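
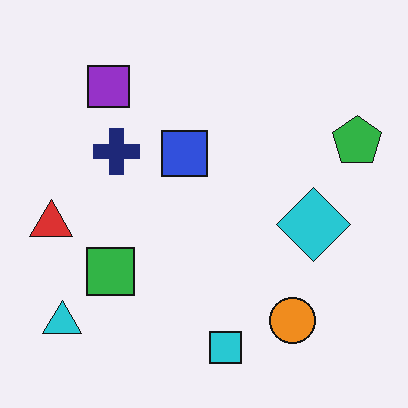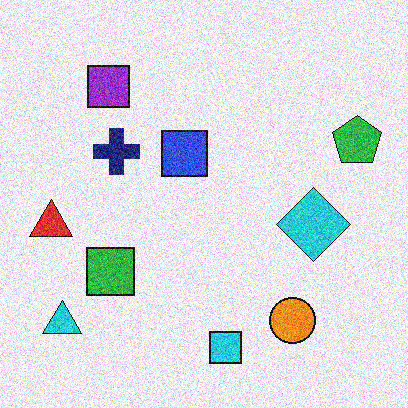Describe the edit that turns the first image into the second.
It was degraded with a thick layer of grain.

Random speckle covers the whole image, including the flat background.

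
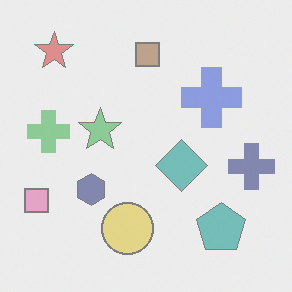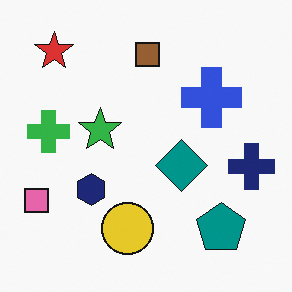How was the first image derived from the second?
The first image is the second given much lower contrast.

Tones are pushed toward mid-grey across the whole image — a global contrast change.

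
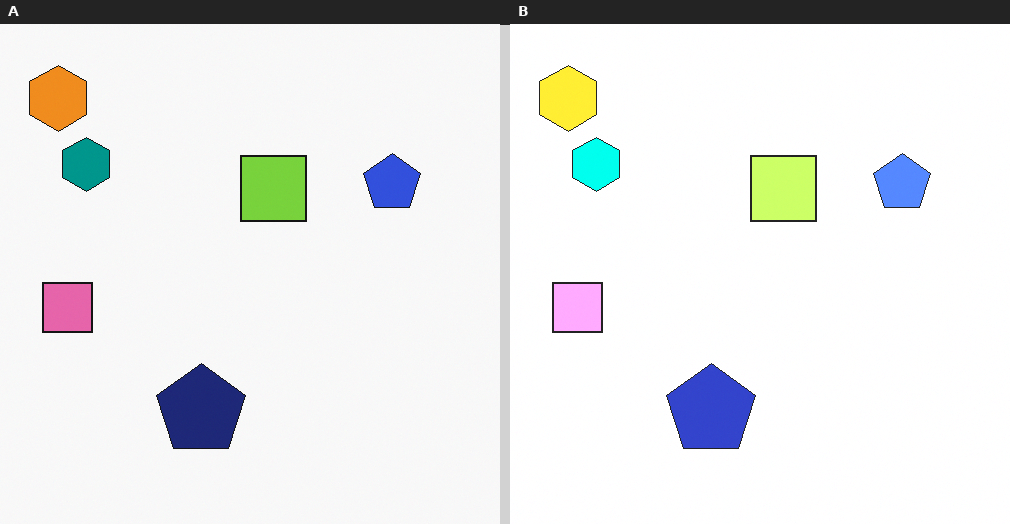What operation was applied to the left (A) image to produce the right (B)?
The image was substantially brightened.

Every pixel — background and shapes alike — is uniformly brightened.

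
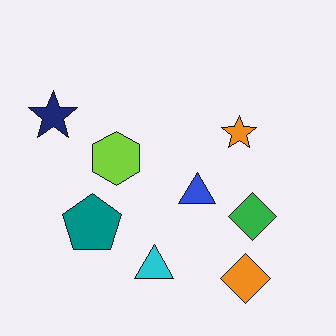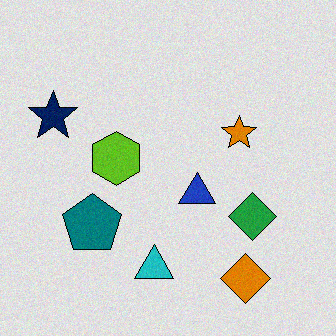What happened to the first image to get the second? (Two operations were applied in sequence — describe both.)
The transformation is: moderately posterized, then degraded with a light layer of grain.

Each flat color has snapped to a coarser quantized level — most visibly, the near-white background has dropped to a flat grey. Random speckle covers the whole image, including the flat background.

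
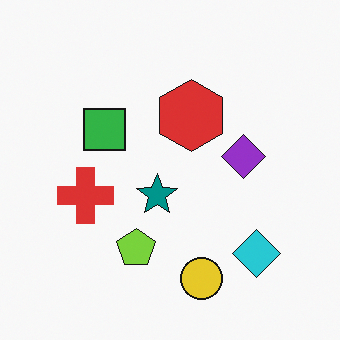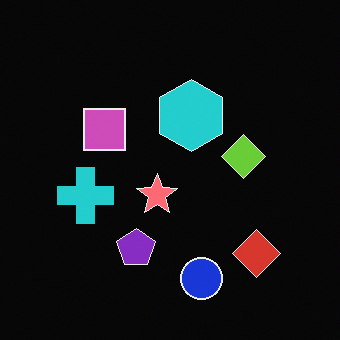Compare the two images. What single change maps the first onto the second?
The image was color-inverted (negative).

The light background has become dark and every shape's color is its complement — a photographic negative.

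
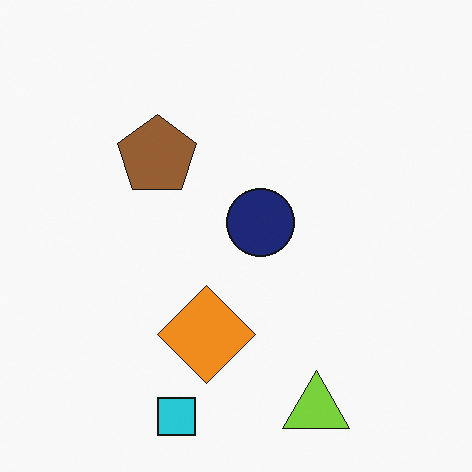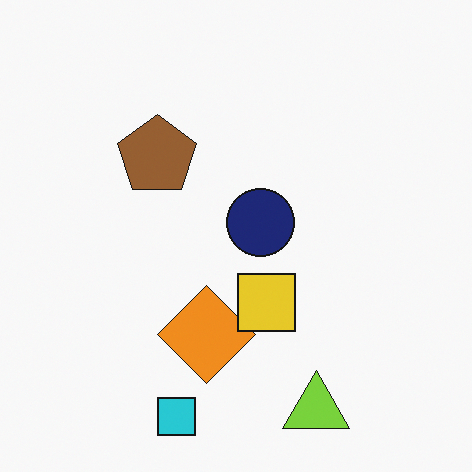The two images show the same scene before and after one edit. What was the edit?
The image was overlaid with an additional yellow square.

A yellow square appears in the second image that is absent from the first.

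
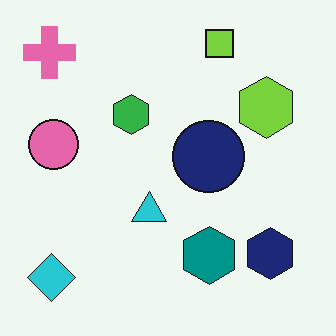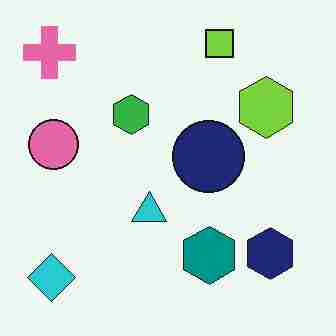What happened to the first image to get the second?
It was degraded with heavy JPEG compression.

Blocky 8×8 compression artifacts appear around shape edges and the flat background shows ringing — characteristic JPEG degradation.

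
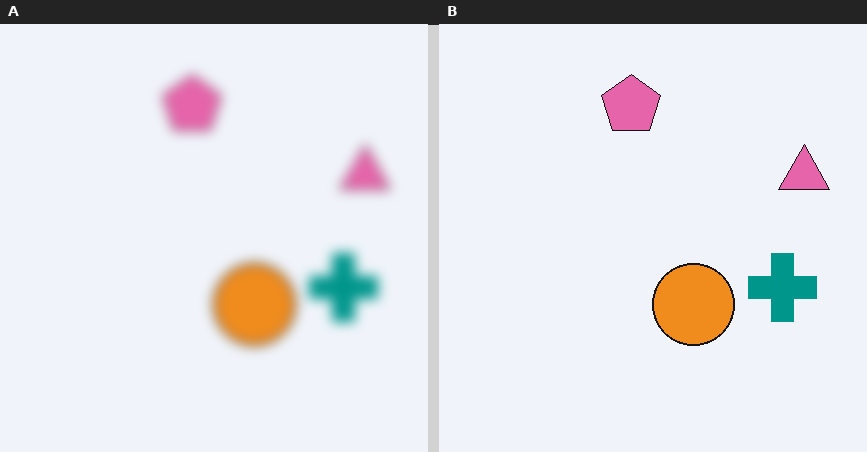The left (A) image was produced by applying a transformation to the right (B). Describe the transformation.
The left (A) image is the right (B) heavily blurred.

Shape edges and outlines are uniformly softened across the whole image.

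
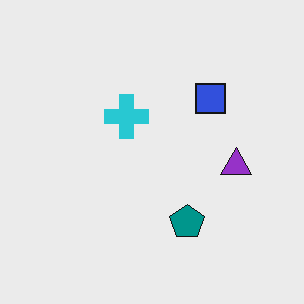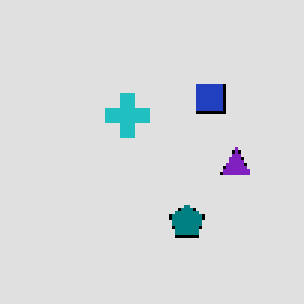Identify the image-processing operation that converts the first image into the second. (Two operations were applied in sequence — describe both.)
The image was posterized to a reduced palette, then mildly pixelated.

Each flat color has snapped to a coarser quantized level — most visibly, the near-white background has dropped to a flat grey. Shapes are reduced to large square blocks; fine edges and outlines are lost — a downscale-then-upscale (mosaic) effect.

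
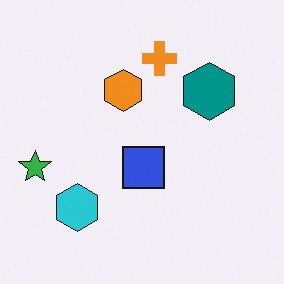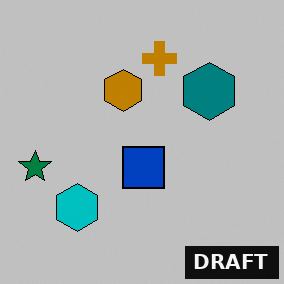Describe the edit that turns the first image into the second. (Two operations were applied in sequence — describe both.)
Heavily posterized to just a handful of flat colors, then watermarked with the text "DRAFT" in the lower-right corner.

Each flat color has snapped to a coarser quantized level — most visibly, the near-white background has dropped to a flat grey. A dark label reading "DRAFT" appears in the lower-right corner.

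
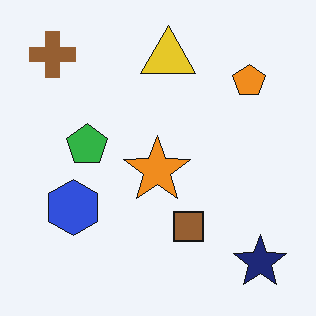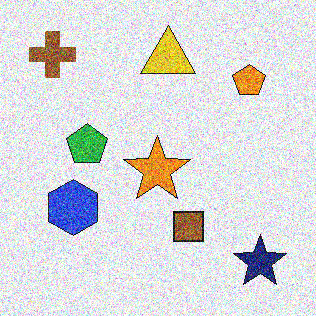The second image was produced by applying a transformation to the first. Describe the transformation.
The transformation is: degraded with heavy additive noise.

Random speckle covers the whole image, including the flat background.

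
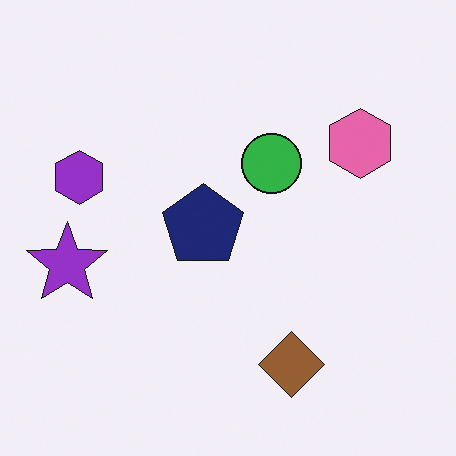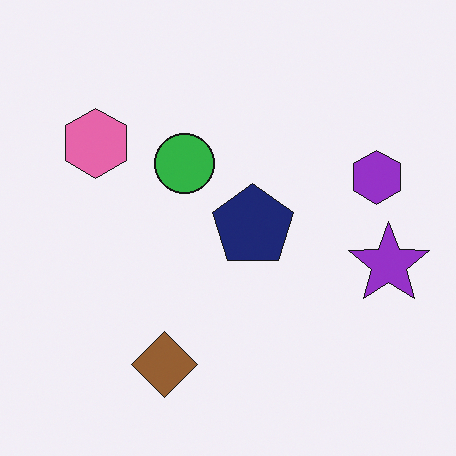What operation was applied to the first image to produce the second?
The image was flipped horizontally (left ↔ right).

The purple star is in the left of the first image and the right of the second — shapes on opposite sides of the vertical midline have swapped in a mirror flip.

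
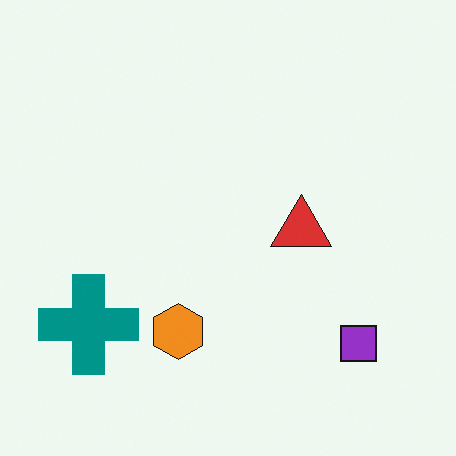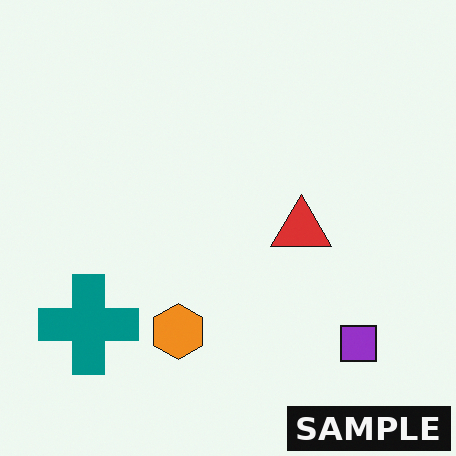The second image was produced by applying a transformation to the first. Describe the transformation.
The transformation is: watermarked with the text "SAMPLE" in the lower-right corner.

A dark label reading "SAMPLE" appears in the lower-right corner.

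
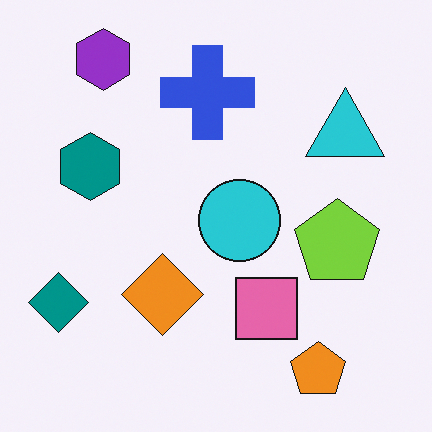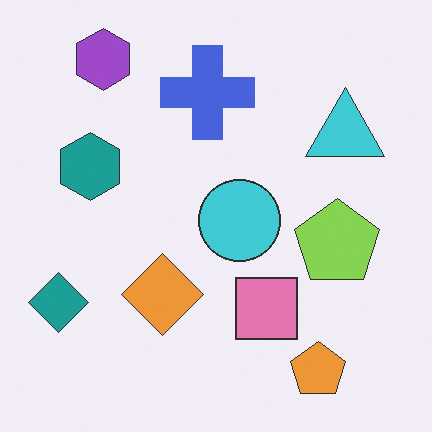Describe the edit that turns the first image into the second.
It was given slightly reduced contrast.

Tones are pushed toward mid-grey across the whole image — a global contrast change.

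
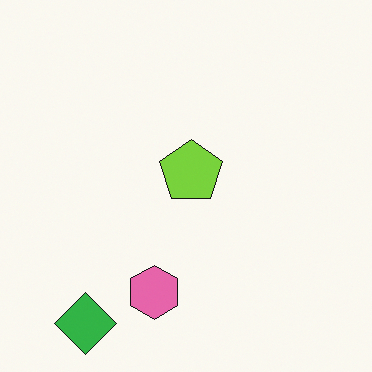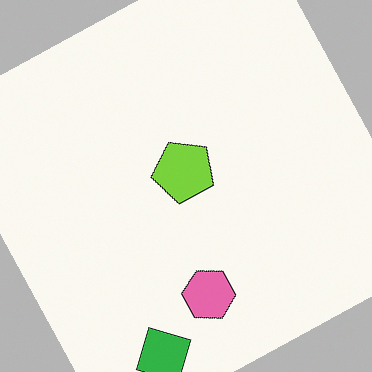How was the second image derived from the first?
It was rotated counter-clockwise by a moderate amount.

Every shape is tilted by the same angle and the image corners show triangular fill wedges — a whole-image rotation by a non-right angle.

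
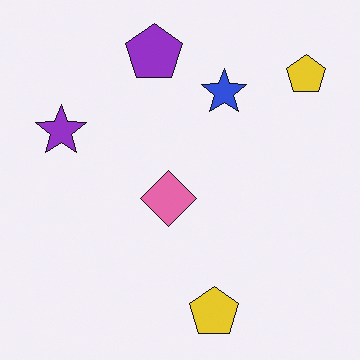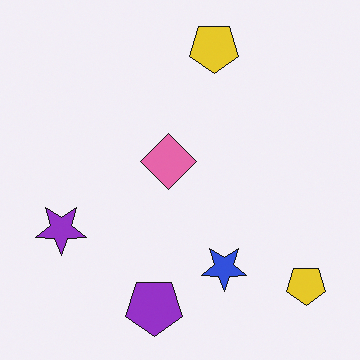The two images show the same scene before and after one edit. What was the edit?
It was flipped vertically (top ↔ bottom).

The purple pentagon is in the top of the first image and the bottom of the second — shapes on opposite sides of the horizontal midline have swapped in a mirror flip.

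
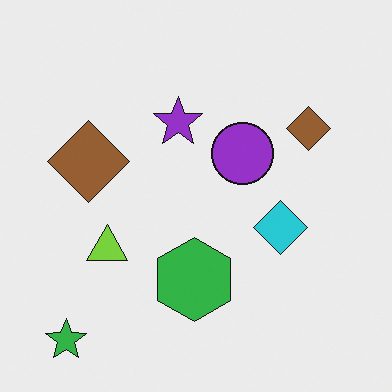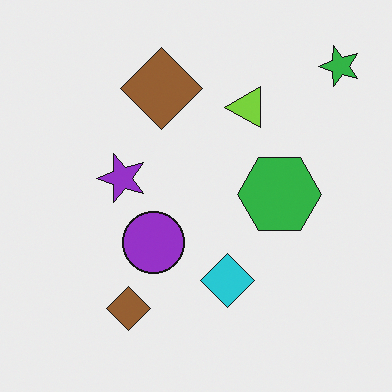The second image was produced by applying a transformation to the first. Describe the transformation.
Transposed (reflected across the top-left ↔ bottom-right diagonal).

Shapes have swapped their row and column positions — what was in the top-right is now in the bottom-left — a diagonal reflection.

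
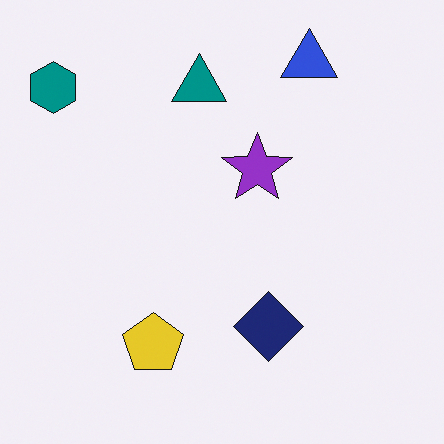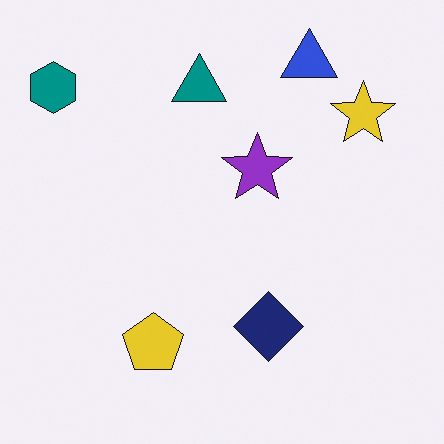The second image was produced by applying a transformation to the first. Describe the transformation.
The image was overlaid with an additional yellow star.

A yellow star appears in the second image that is absent from the first.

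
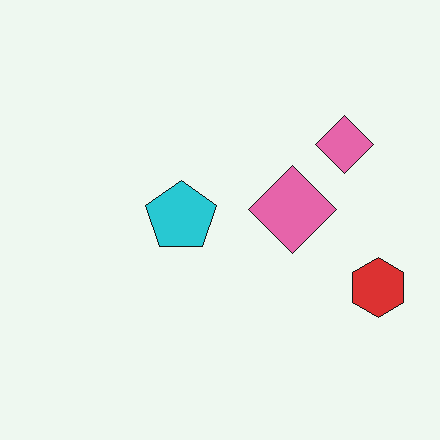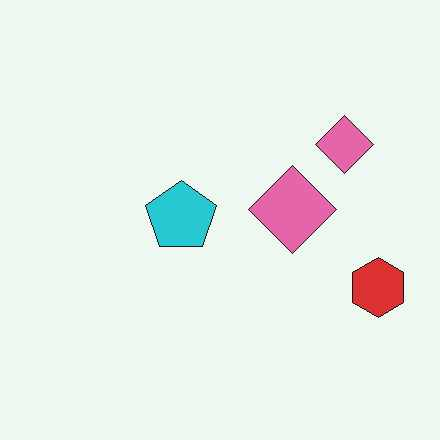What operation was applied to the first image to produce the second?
Given moderate JPEG compression.

Blocky 8×8 compression artifacts appear around shape edges and the flat background shows ringing — characteristic JPEG degradation.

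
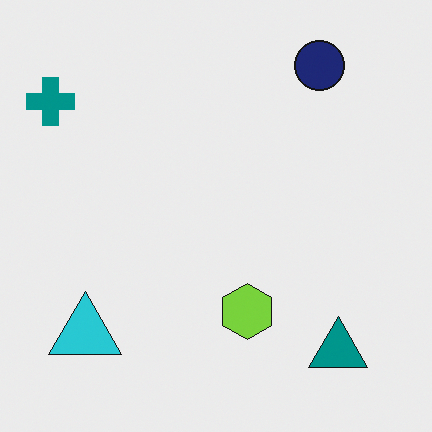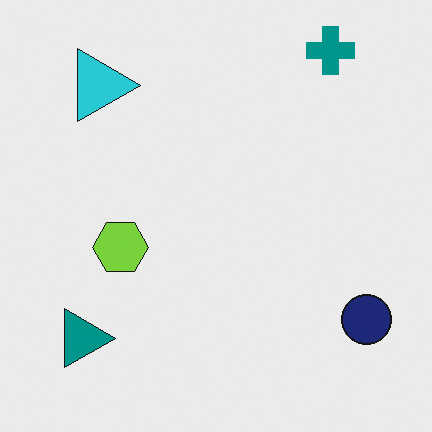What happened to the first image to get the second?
Rotated 90° clockwise.

The teal cross sits in the top-left of the first image and the top-right of the second — consistent with a whole-image 90° clockwise rotation.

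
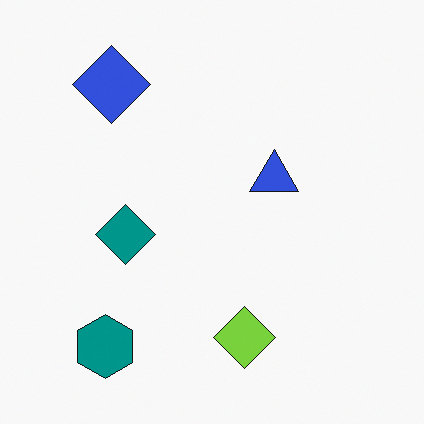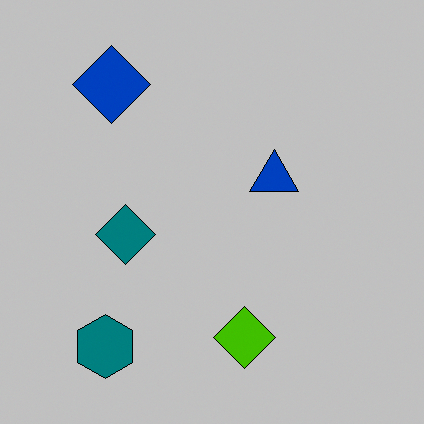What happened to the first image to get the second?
The transformation is: heavily posterized to just a handful of flat colors.

Each flat color has snapped to a coarser quantized level — most visibly, the near-white background has dropped to a flat grey.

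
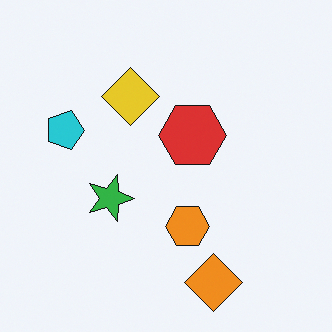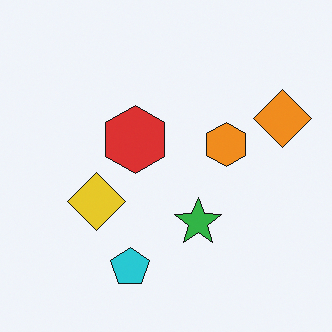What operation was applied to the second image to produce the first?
Rotated 90° clockwise.

The orange diamond sits in the right of the second image and the bottom of the first — consistent with a whole-image 90° clockwise rotation.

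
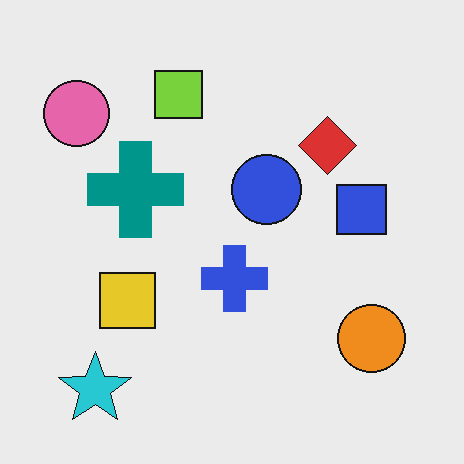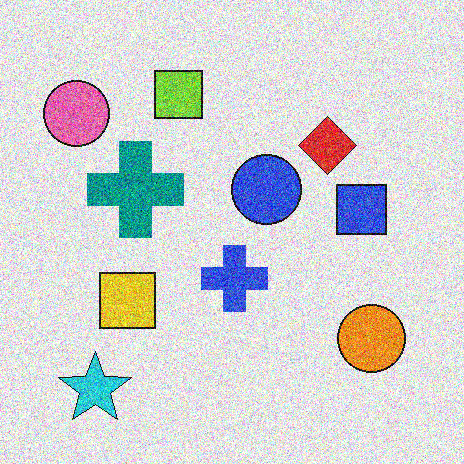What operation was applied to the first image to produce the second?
The image was degraded with strong gaussian noise.

Random speckle covers the whole image, including the flat background.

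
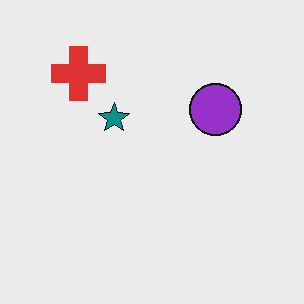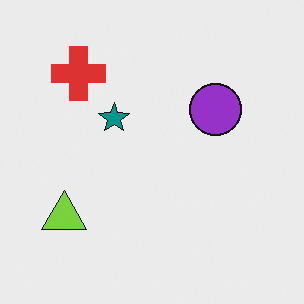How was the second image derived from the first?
It was overlaid with an additional lime triangle.

A lime triangle appears in the second image that is absent from the first.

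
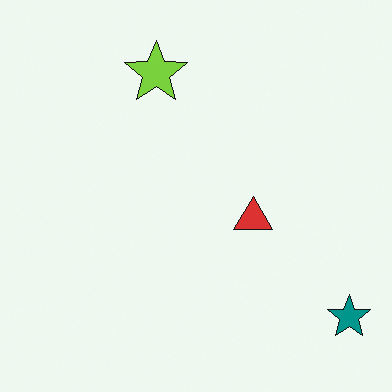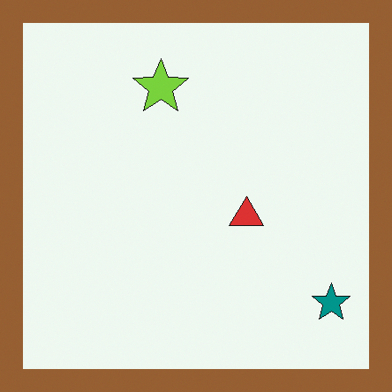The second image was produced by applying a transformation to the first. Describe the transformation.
The image was framed with a brown border.

A solid brown frame runs around the edge of the second image, with the content slightly shrunk inside it.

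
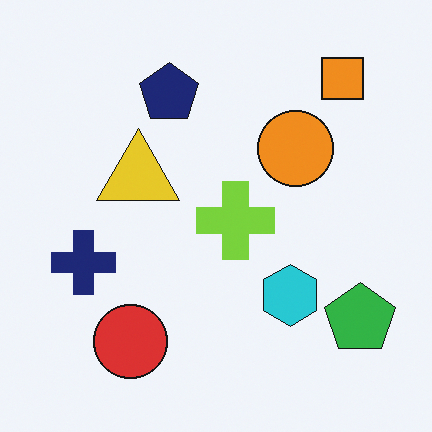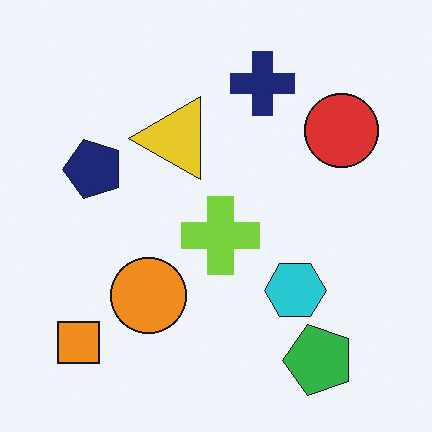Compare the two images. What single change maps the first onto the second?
Transposed (reflected across the top-left ↔ bottom-right diagonal).

Shapes have swapped their row and column positions — what was in the top-right is now in the bottom-left — a diagonal reflection.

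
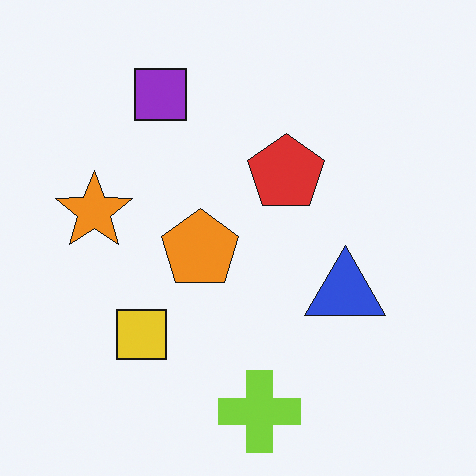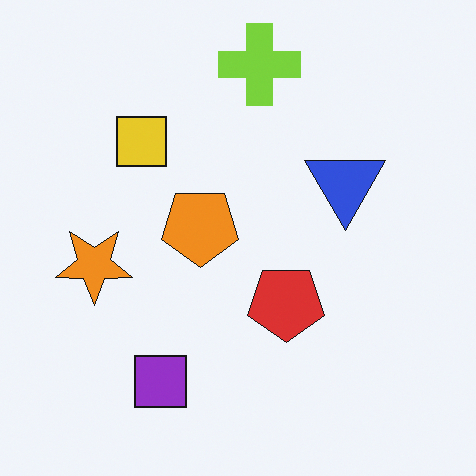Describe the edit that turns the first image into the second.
The second image is the first flipped vertically (top ↔ bottom).

The lime cross is in the bottom of the first image and the top of the second — shapes on opposite sides of the horizontal midline have swapped in a mirror flip.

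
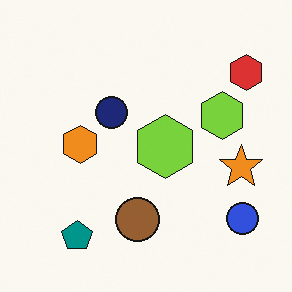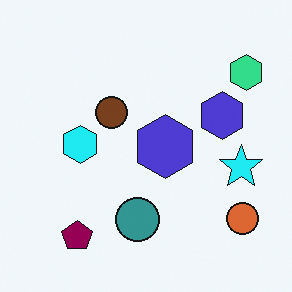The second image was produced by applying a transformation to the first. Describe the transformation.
This is the original image hue-shifted by a moderate amount.

Every shape's color has rotated by the same amount around the hue wheel — a uniform hue shift.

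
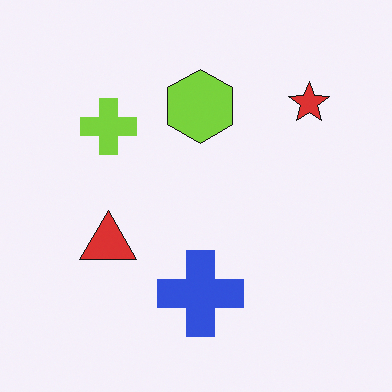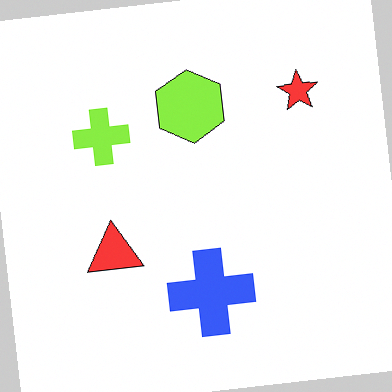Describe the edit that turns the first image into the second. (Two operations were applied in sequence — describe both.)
Rotated counter-clockwise by a small amount, then brightened a little.

Every shape is tilted by the same angle and the image corners show triangular fill wedges — a whole-image rotation by a non-right angle. Every pixel — background and shapes alike — is uniformly brightened.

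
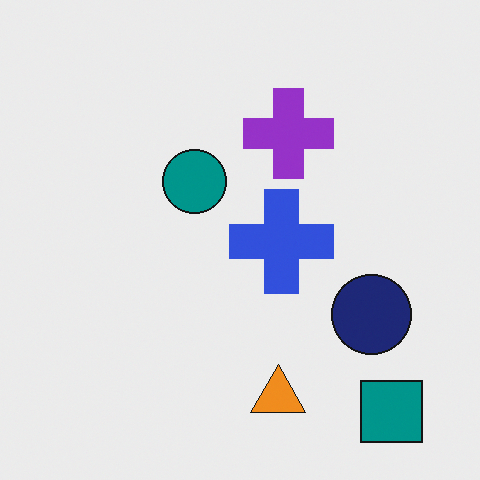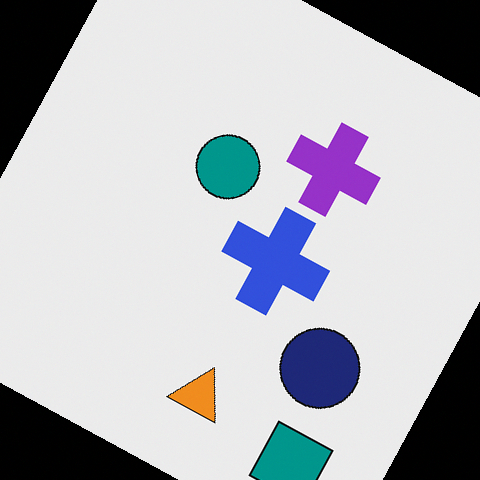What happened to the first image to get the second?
It was rotated clockwise by a clearly visible amount.

Every shape is tilted by the same angle and the image corners show triangular fill wedges — a whole-image rotation by a non-right angle.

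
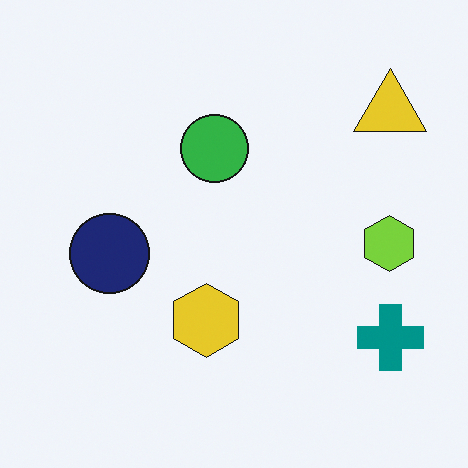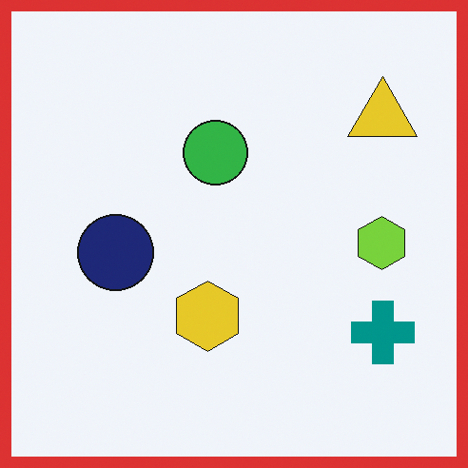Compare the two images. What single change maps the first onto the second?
This is the original image framed with a red border.

A solid red frame runs around the edge of the second image, with the content slightly shrunk inside it.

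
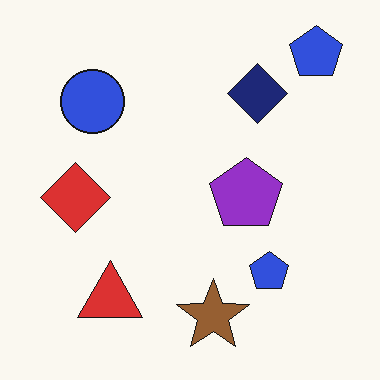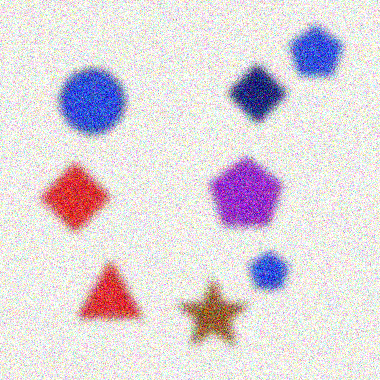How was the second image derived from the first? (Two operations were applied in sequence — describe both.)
The transformation is: noticeably gaussian-blurred, then degraded with heavy additive noise.

Shape edges and outlines are uniformly softened across the whole image. Random speckle covers the whole image, including the flat background.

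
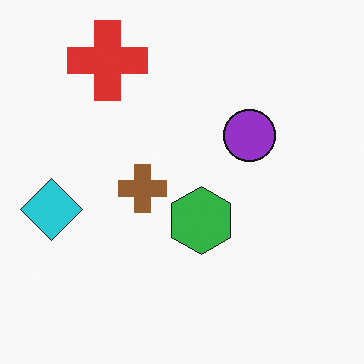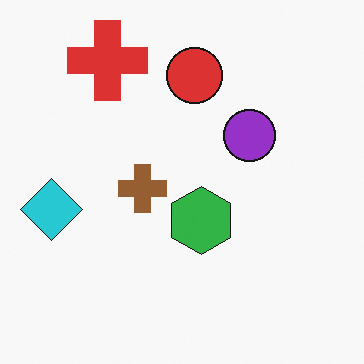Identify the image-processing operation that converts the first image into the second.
Overlaid with an additional red circle.

A red circle appears in the second image that is absent from the first.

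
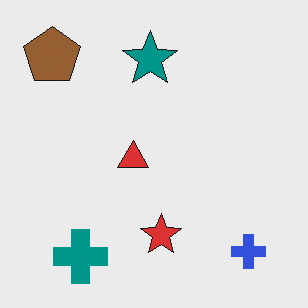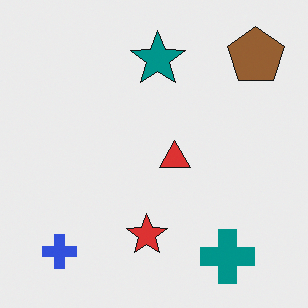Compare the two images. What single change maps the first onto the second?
It was flipped horizontally (left ↔ right).

The brown pentagon is in the top-left of the first image and the top-right of the second — shapes on opposite sides of the vertical midline have swapped in a mirror flip.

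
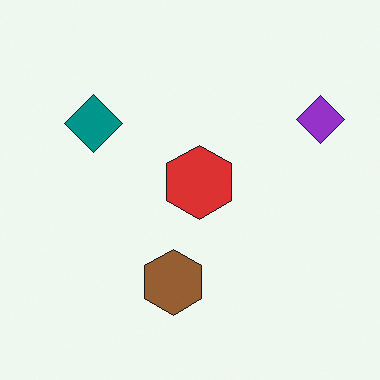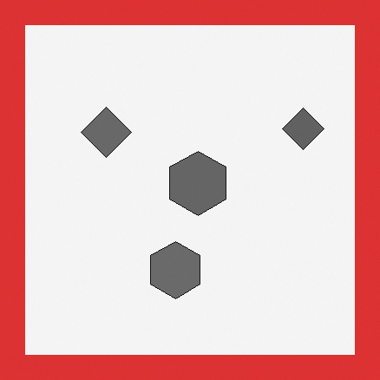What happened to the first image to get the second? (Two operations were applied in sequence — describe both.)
The image was converted to grayscale, then framed with a red border.

All color is removed — every shape is now a shade of grey. A solid red frame runs around the edge of the second image, with the content slightly shrunk inside it.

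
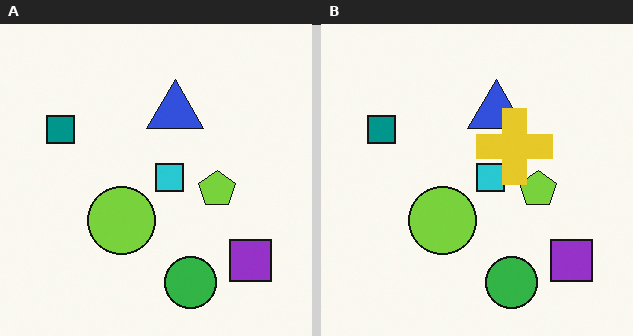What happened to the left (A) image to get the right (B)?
Overlaid with an additional yellow cross.

A yellow cross appears in the right (B) image that is absent from the left (A).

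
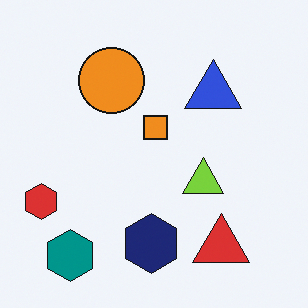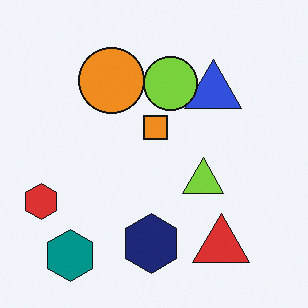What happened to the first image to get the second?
Overlaid with an additional lime circle.

A lime circle appears in the second image that is absent from the first.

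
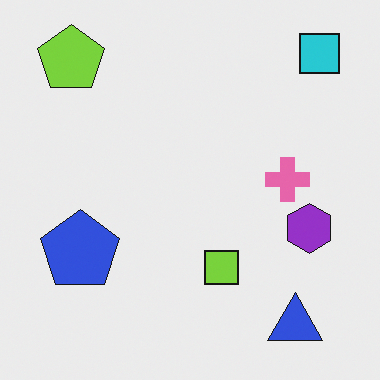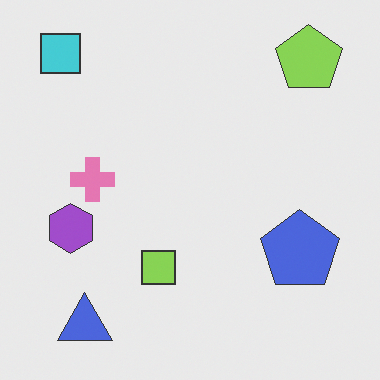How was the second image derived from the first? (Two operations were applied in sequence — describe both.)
The image was flipped horizontally (left ↔ right), then given slightly reduced contrast.

The cyan square is in the top-right of the first image and the top-left of the second — shapes on opposite sides of the vertical midline have swapped in a mirror flip. Tones are pushed toward mid-grey across the whole image — a global contrast change.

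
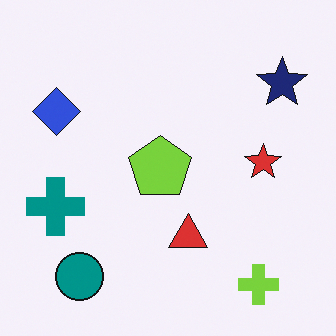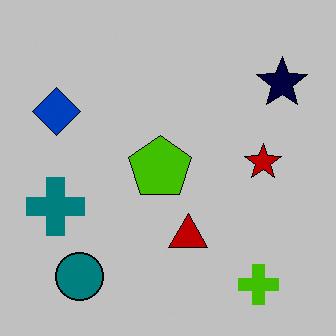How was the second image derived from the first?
The second image is the first heavily posterized to just a handful of flat colors.

Each flat color has snapped to a coarser quantized level — most visibly, the near-white background has dropped to a flat grey.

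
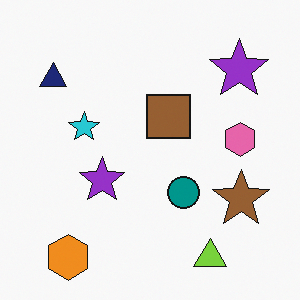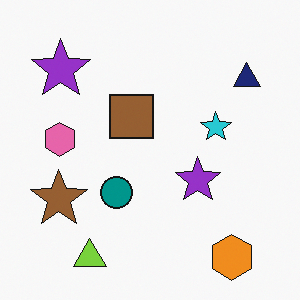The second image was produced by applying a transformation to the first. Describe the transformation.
Flipped horizontally (left ↔ right).

The navy triangle is in the top-left of the first image and the top-right of the second — shapes on opposite sides of the vertical midline have swapped in a mirror flip.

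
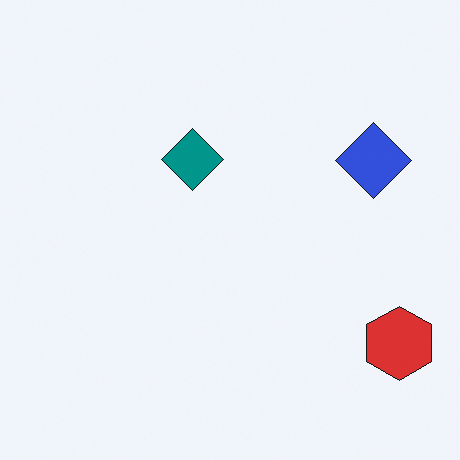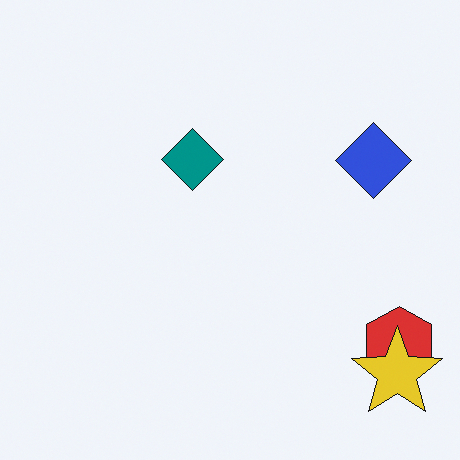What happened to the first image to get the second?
The image was overlaid with an additional yellow star.

A yellow star appears in the second image that is absent from the first.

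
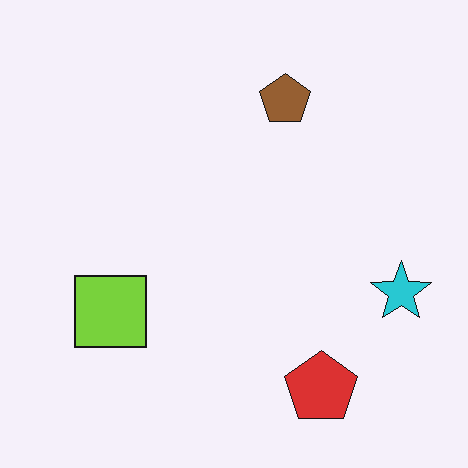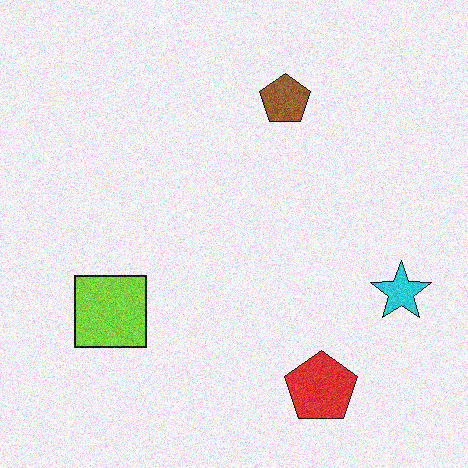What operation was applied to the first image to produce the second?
The second image is the first degraded with moderate additive noise.

Random speckle covers the whole image, including the flat background.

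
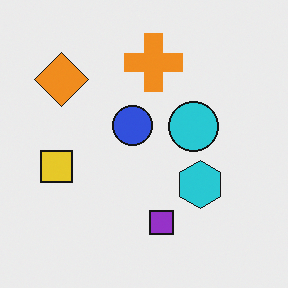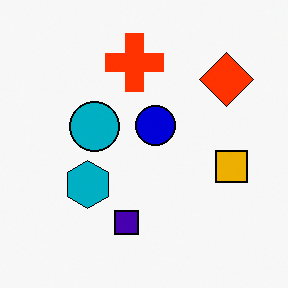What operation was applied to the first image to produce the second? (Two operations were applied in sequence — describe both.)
This is the original image boosted in contrast, then flipped horizontally (left ↔ right).

Tones are pushed away from mid-grey across the whole image — a global contrast change. The yellow square is in the left of the first image and the right of the second — shapes on opposite sides of the vertical midline have swapped in a mirror flip.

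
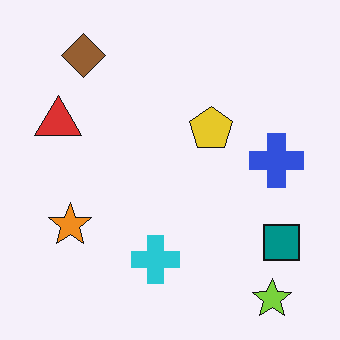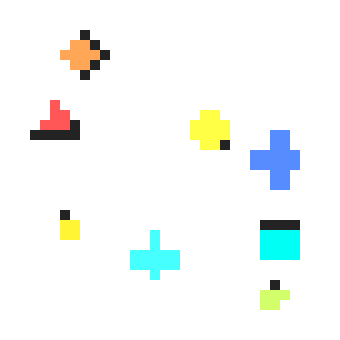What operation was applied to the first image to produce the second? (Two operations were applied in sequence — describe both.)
The transformation is: brightened a lot, then coarsely pixelated.

Every pixel — background and shapes alike — is uniformly brightened. Shapes are reduced to large square blocks; fine edges and outlines are lost — a downscale-then-upscale (mosaic) effect.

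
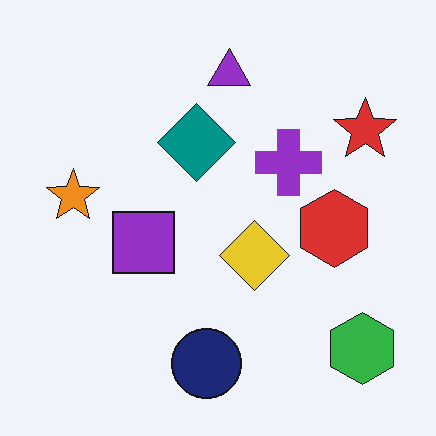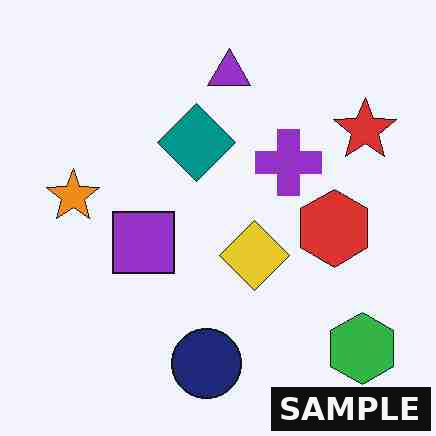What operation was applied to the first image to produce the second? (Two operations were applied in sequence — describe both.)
Degraded with heavy JPEG compression, then watermarked with the text "SAMPLE" in the lower-right corner.

Blocky 8×8 compression artifacts appear around shape edges and the flat background shows ringing — characteristic JPEG degradation. A dark label reading "SAMPLE" appears in the lower-right corner.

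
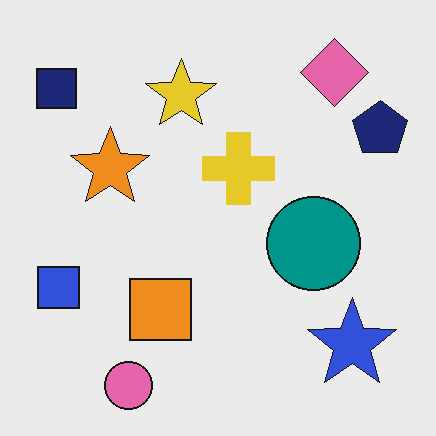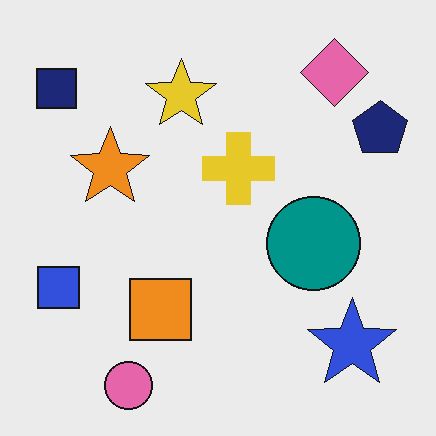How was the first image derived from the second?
It was JPEG-compressed with visible artifacts.

Blocky 8×8 compression artifacts appear around shape edges and the flat background shows ringing — characteristic JPEG degradation.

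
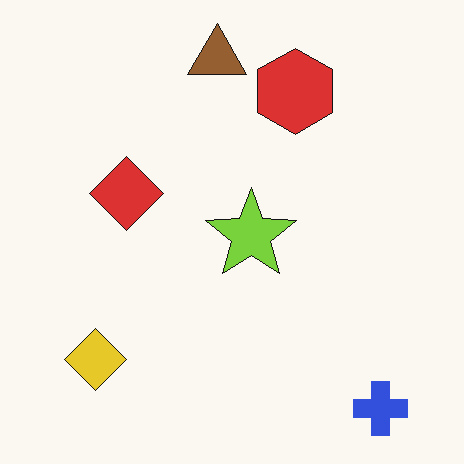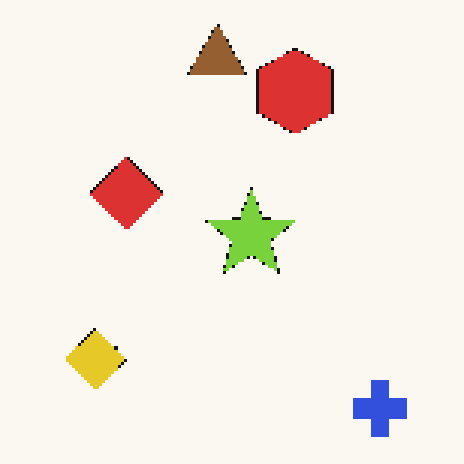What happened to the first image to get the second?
The second image is the first mildly pixelated.

Shapes are reduced to large square blocks; fine edges and outlines are lost — a downscale-then-upscale (mosaic) effect.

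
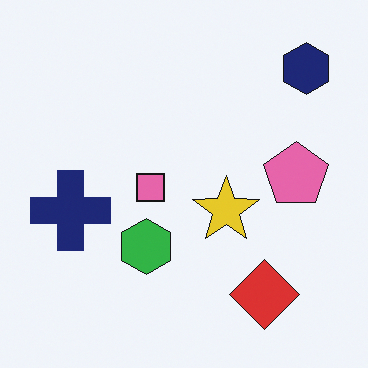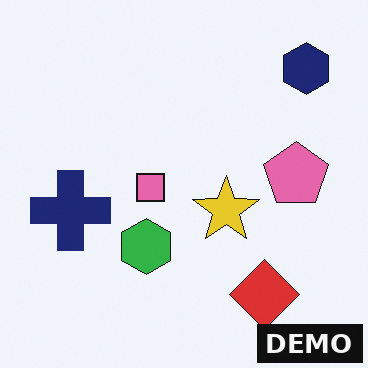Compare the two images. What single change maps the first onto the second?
Watermarked with the text "DEMO" in the lower-right corner.

A dark label reading "DEMO" appears in the lower-right corner.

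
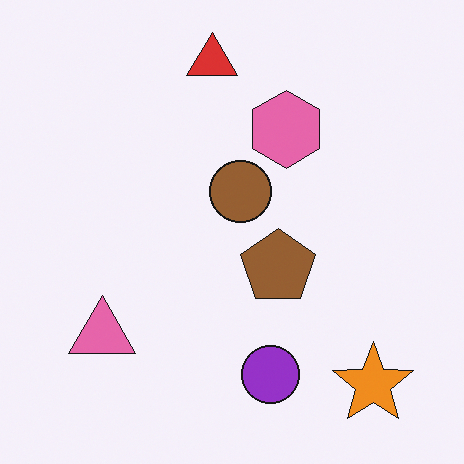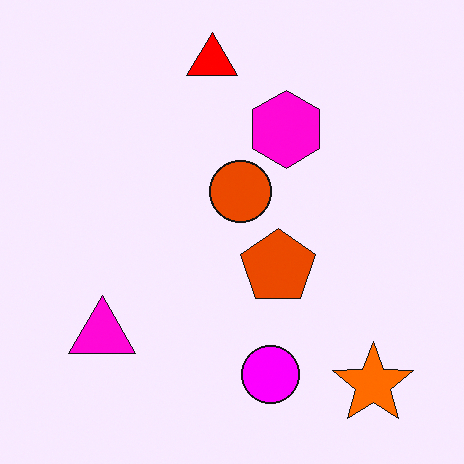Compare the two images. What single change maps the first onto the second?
The second image is the first heavily oversaturated.

All colors are more vivid — a global saturation change.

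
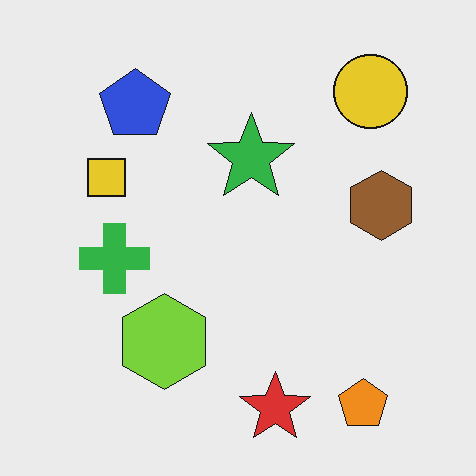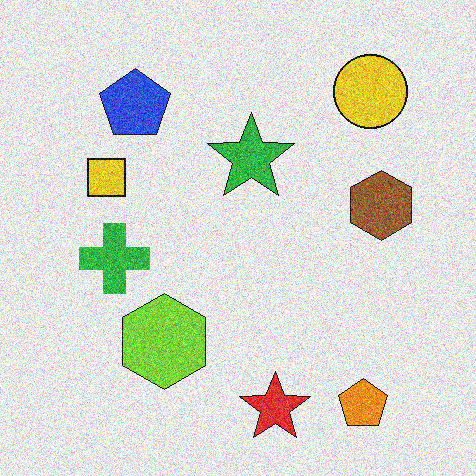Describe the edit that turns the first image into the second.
This is the original image degraded with strong gaussian noise.

Random speckle covers the whole image, including the flat background.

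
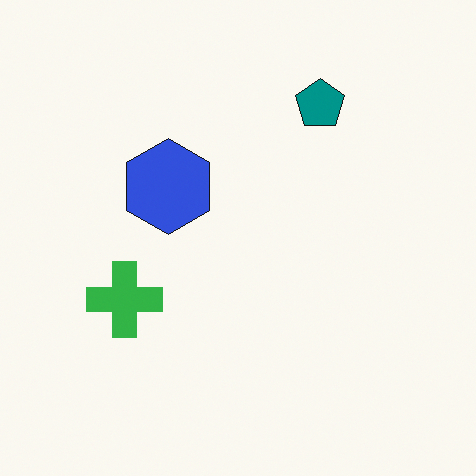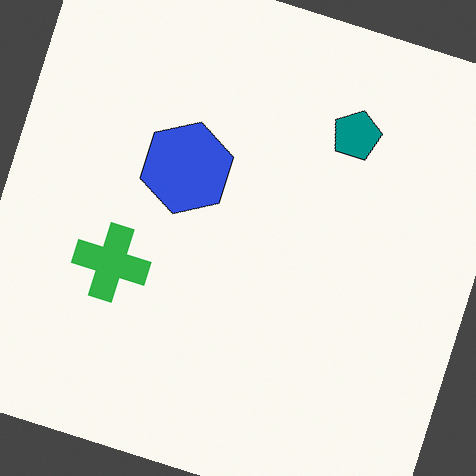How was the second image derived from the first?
The transformation is: rotated clockwise by a clearly visible amount.

Every shape is tilted by the same angle and the image corners show triangular fill wedges — a whole-image rotation by a non-right angle.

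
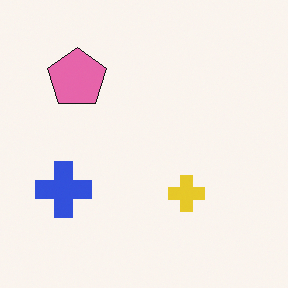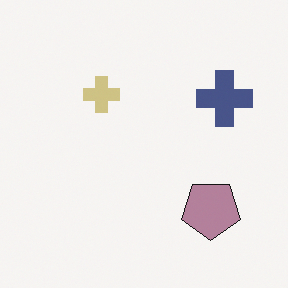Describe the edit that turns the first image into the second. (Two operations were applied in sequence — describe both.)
The second image is the first rotated 180°, then heavily desaturated.

The pink pentagon sits in the top-left of the first image and the bottom-right of the second — consistent with a whole-image 180° rotation. All colors are more muted and greyish — a global saturation change.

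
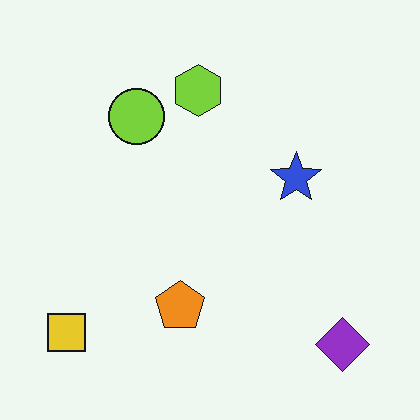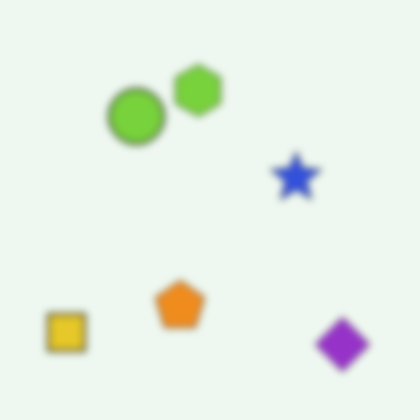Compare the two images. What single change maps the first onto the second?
Moderately blurred.

Shape edges and outlines are uniformly softened across the whole image.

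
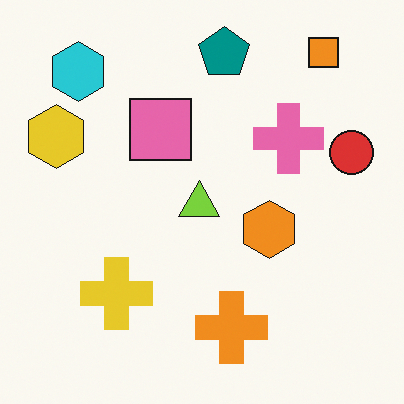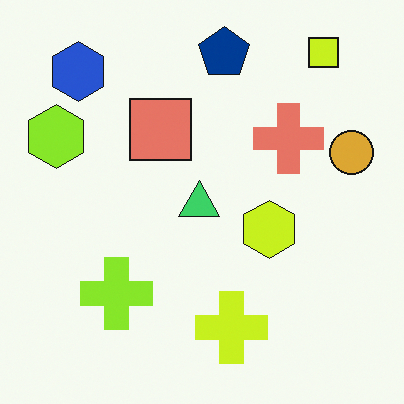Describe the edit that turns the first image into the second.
Hue-shifted by a small amount.

Every shape's color has rotated by the same amount around the hue wheel — a uniform hue shift.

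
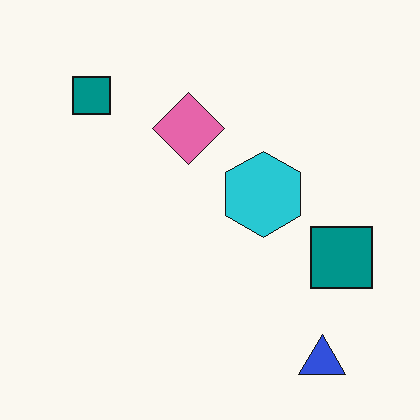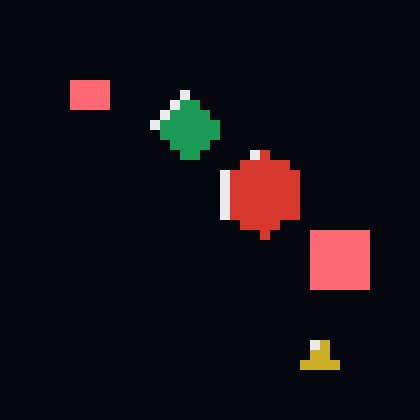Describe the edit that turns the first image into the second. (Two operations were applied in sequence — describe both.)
The image was color-inverted (negative), then heavily pixelated into large blocks.

The light background has become dark and every shape's color is its complement — a photographic negative. Shapes are reduced to large square blocks; fine edges and outlines are lost — a downscale-then-upscale (mosaic) effect.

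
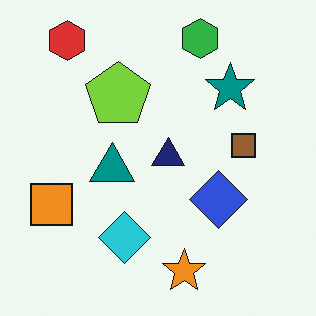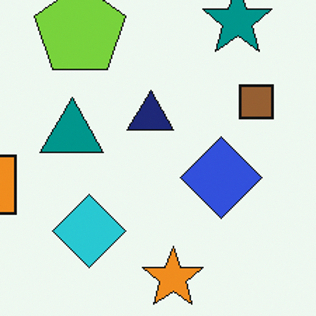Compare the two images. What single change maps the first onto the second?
It was cropped slightly and scaled back up.

The visible shapes are larger and the field of view is narrower; shapes near the original edges may be partly or wholly outside the frame — a crop-and-rescale.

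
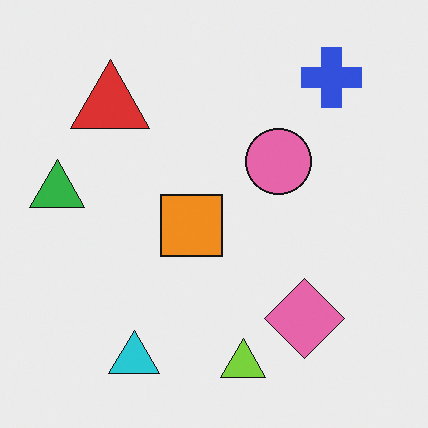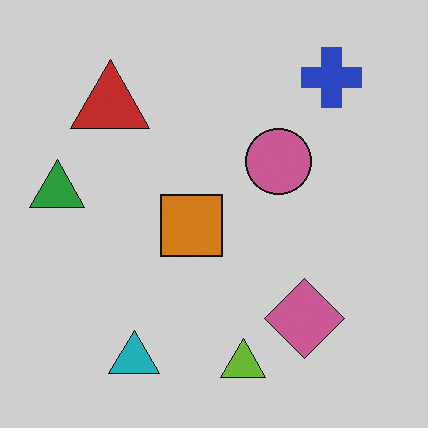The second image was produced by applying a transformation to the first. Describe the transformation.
The image was darkened a little.

Every pixel — background and shapes alike — is uniformly darkened.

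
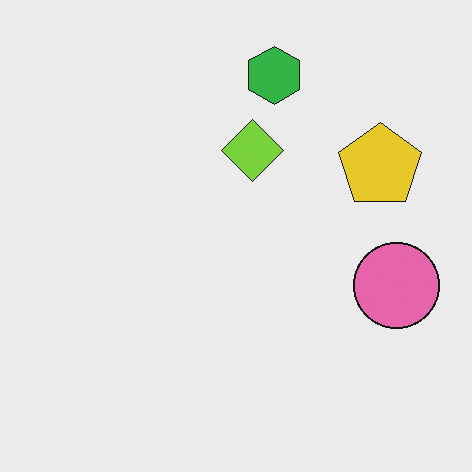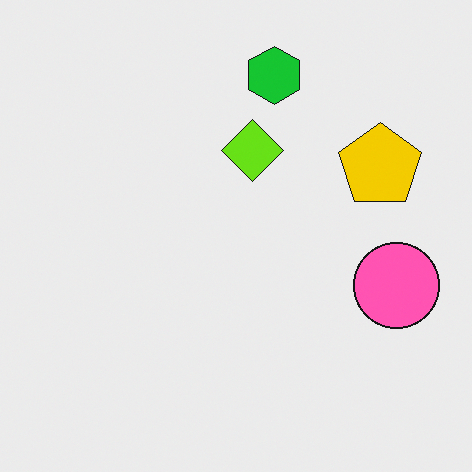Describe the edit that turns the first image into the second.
The image was slightly oversaturated.

All colors are more vivid — a global saturation change.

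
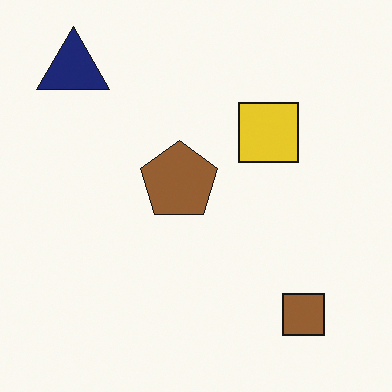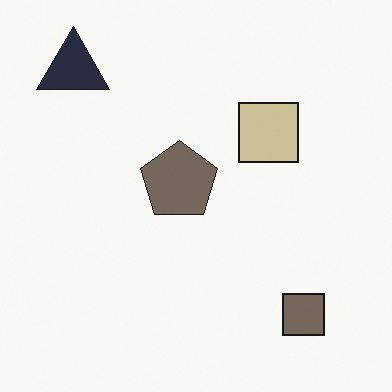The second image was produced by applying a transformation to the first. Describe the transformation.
The transformation is: made much more muted (saturation change).

All colors are more muted and greyish — a global saturation change.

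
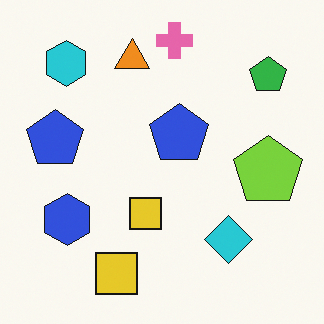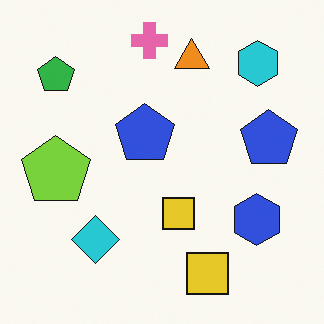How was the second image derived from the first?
The transformation is: flipped horizontally (left ↔ right).

The green pentagon is in the top-right of the first image and the top-left of the second — shapes on opposite sides of the vertical midline have swapped in a mirror flip.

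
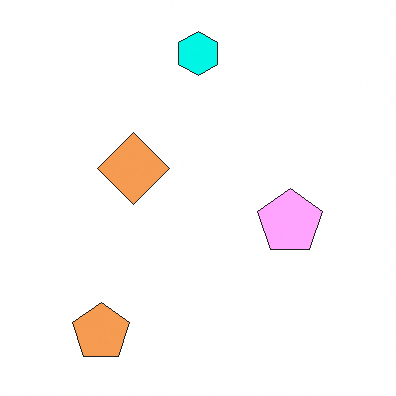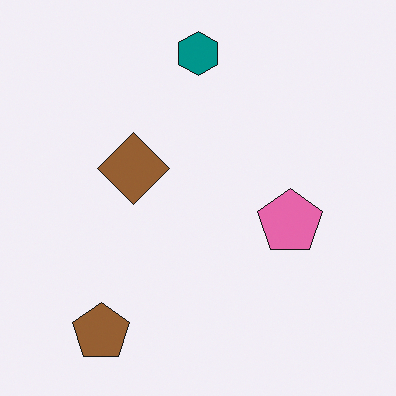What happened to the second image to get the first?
It was brightened a lot.

Every pixel — background and shapes alike — is uniformly brightened.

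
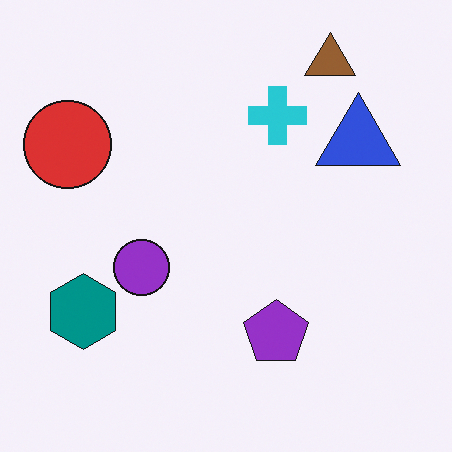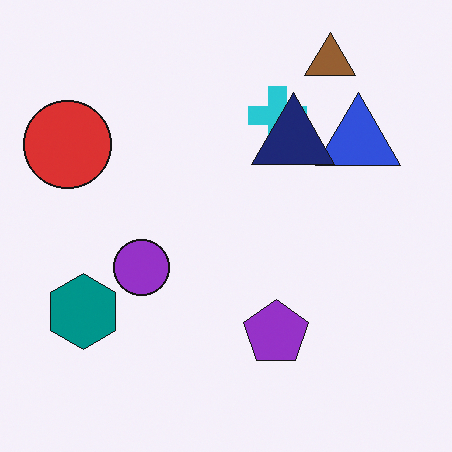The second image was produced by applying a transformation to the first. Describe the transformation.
The transformation is: overlaid with an additional navy triangle.

A navy triangle appears in the second image that is absent from the first.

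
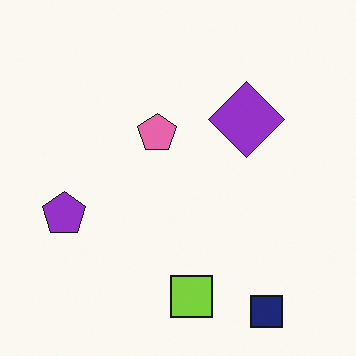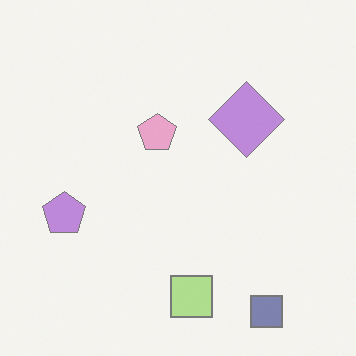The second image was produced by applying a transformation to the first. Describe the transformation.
The transformation is: given much lower contrast.

Tones are pushed toward mid-grey across the whole image — a global contrast change.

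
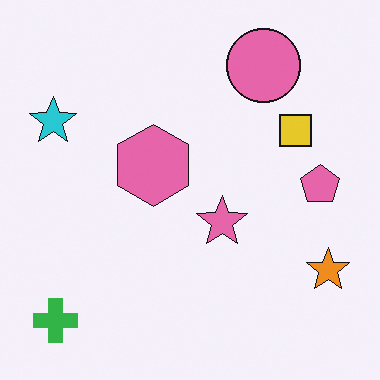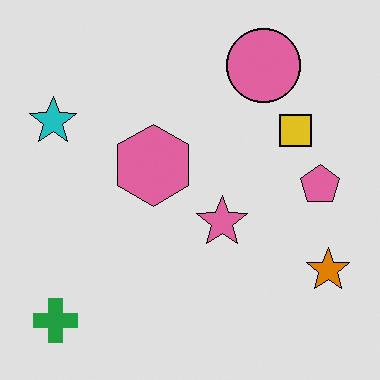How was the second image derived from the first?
The second image is the first moderately posterized.

Each flat color has snapped to a coarser quantized level — most visibly, the near-white background has dropped to a flat grey.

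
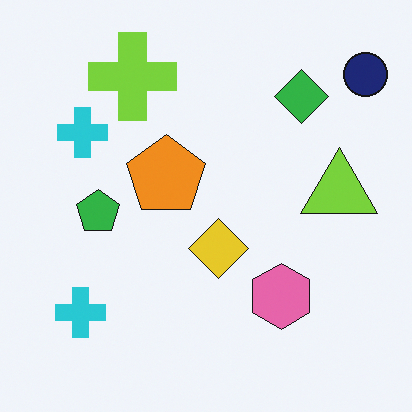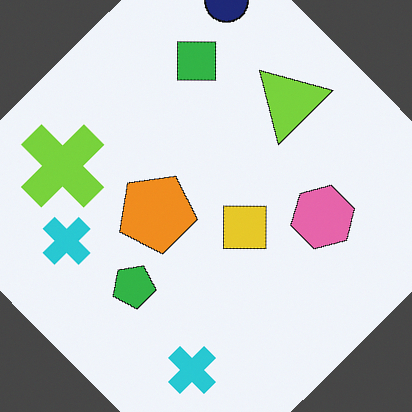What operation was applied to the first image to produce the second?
This is the original image rotated counter-clockwise by a large amount — several tens of degrees.

Every shape is tilted by the same angle and the image corners show triangular fill wedges — a whole-image rotation by a non-right angle.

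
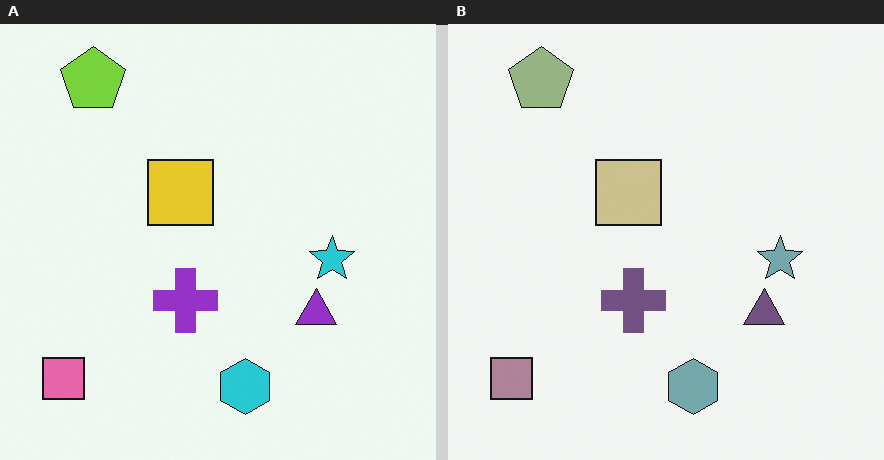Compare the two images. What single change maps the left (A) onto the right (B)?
The right (B) image is the left (A) made much more muted (saturation change).

All colors are more muted and greyish — a global saturation change.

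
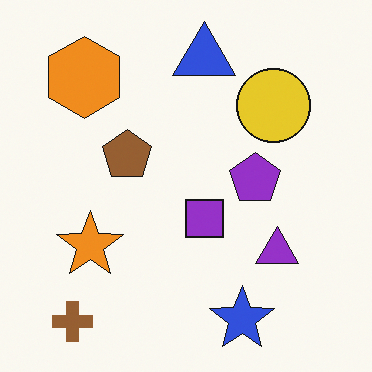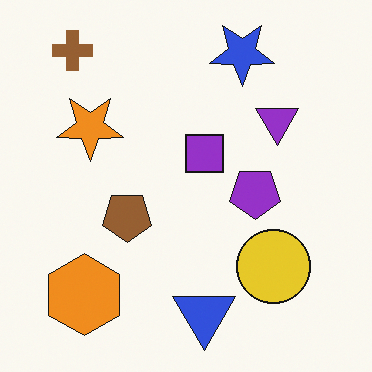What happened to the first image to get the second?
Flipped vertically (top ↔ bottom).

The brown cross is in the bottom-left of the first image and the top-left of the second — shapes on opposite sides of the horizontal midline have swapped in a mirror flip.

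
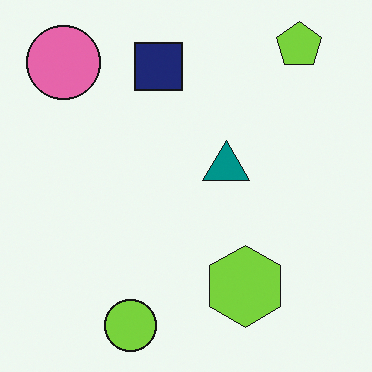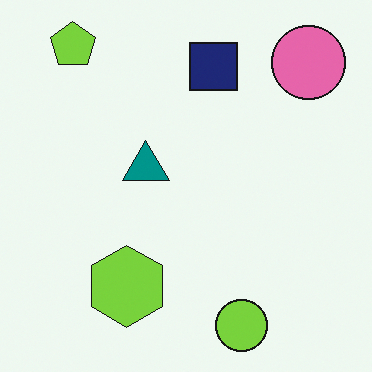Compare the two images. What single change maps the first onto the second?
Flipped horizontally (left ↔ right).

The pink circle is in the top-left of the first image and the top-right of the second — shapes on opposite sides of the vertical midline have swapped in a mirror flip.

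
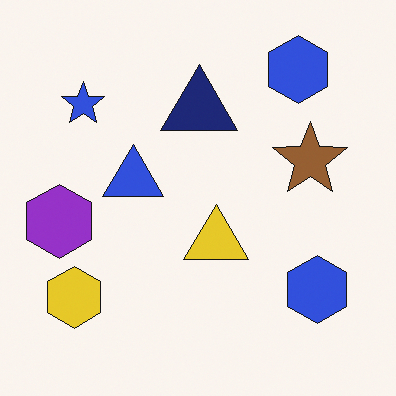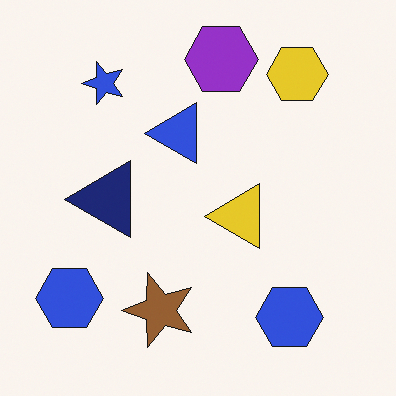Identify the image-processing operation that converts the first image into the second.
Transposed (reflected across the top-left ↔ bottom-right diagonal).

Shapes have swapped their row and column positions — what was in the top-right is now in the bottom-left — a diagonal reflection.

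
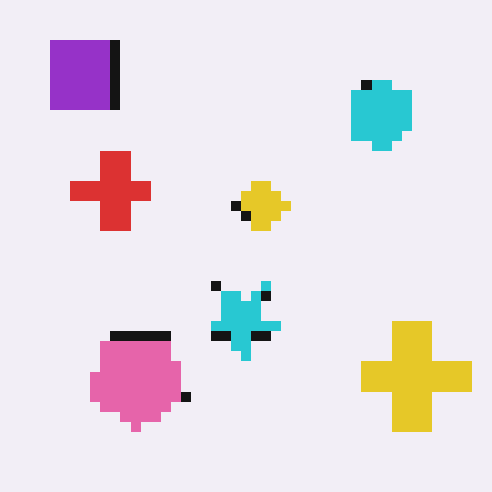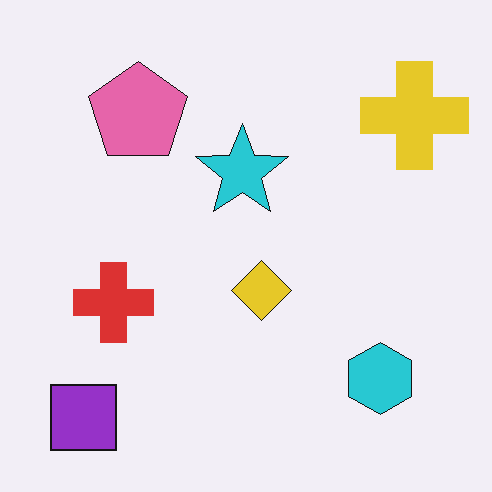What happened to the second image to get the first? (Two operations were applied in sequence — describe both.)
The image was flipped vertically (top ↔ bottom), then heavily pixelated into large blocks.

The purple square is in the bottom-left of the second image and the top-left of the first — shapes on opposite sides of the horizontal midline have swapped in a mirror flip. Shapes are reduced to large square blocks; fine edges and outlines are lost — a downscale-then-upscale (mosaic) effect.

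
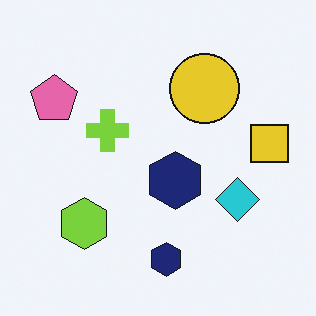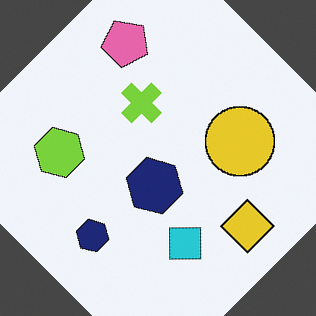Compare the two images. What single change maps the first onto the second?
It was rotated clockwise by a large amount — several tens of degrees.

Every shape is tilted by the same angle and the image corners show triangular fill wedges — a whole-image rotation by a non-right angle.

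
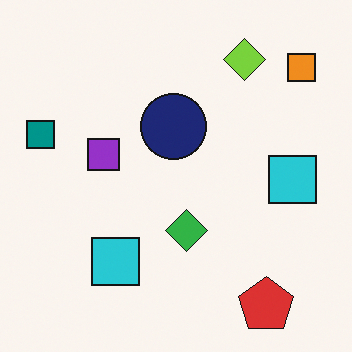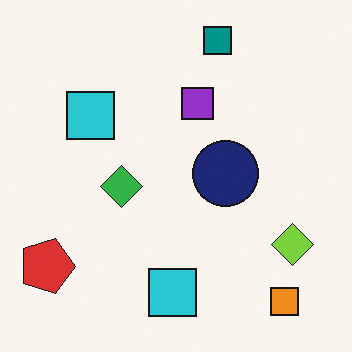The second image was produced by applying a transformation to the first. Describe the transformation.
The transformation is: rotated 90° clockwise.

The orange square sits in the top-right of the first image and the bottom-right of the second — consistent with a whole-image 90° clockwise rotation.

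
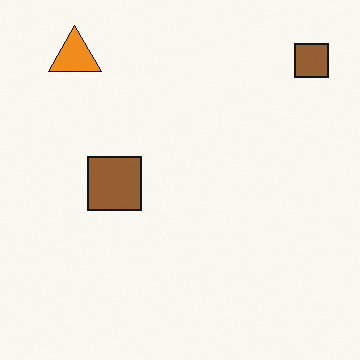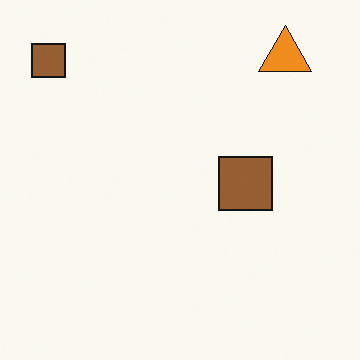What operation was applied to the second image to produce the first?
The image was flipped horizontally (left ↔ right).

The orange triangle is in the top-right of the second image and the top-left of the first — shapes on opposite sides of the vertical midline have swapped in a mirror flip.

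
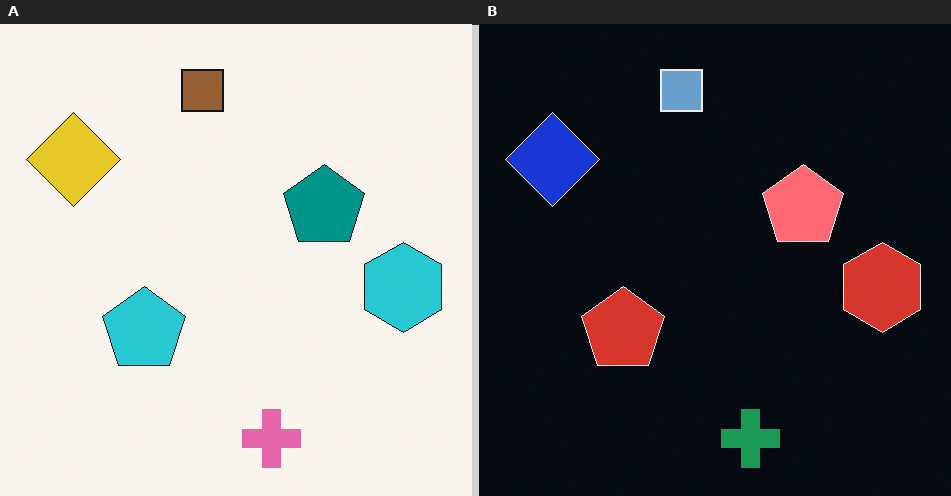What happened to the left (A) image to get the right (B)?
The image was color-inverted (negative).

The light background has become dark and every shape's color is its complement — a photographic negative.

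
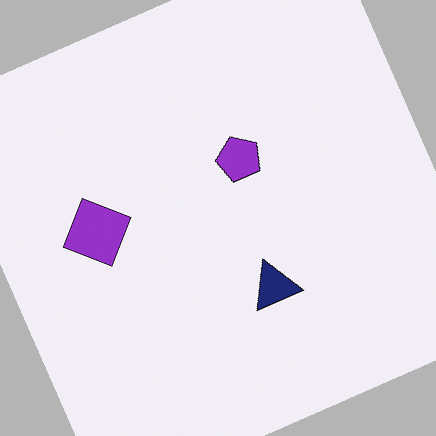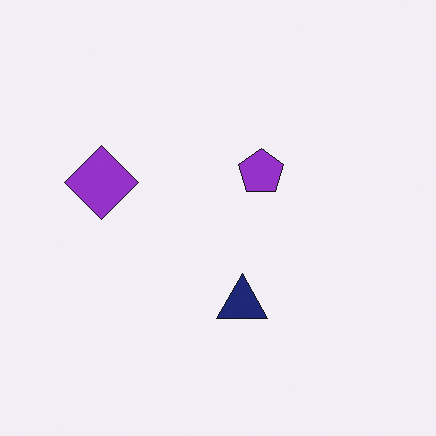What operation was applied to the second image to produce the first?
It was rotated counter-clockwise by a clearly visible amount.

Every shape is tilted by the same angle and the image corners show triangular fill wedges — a whole-image rotation by a non-right angle.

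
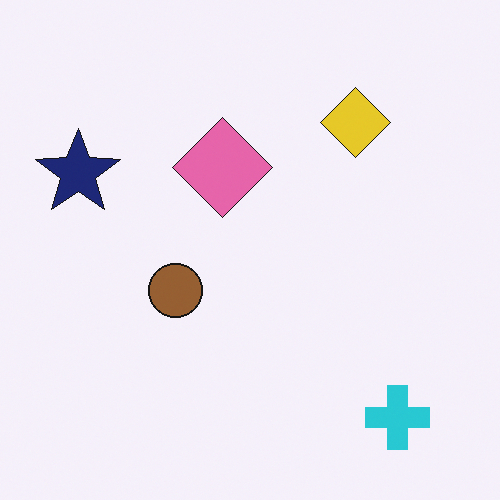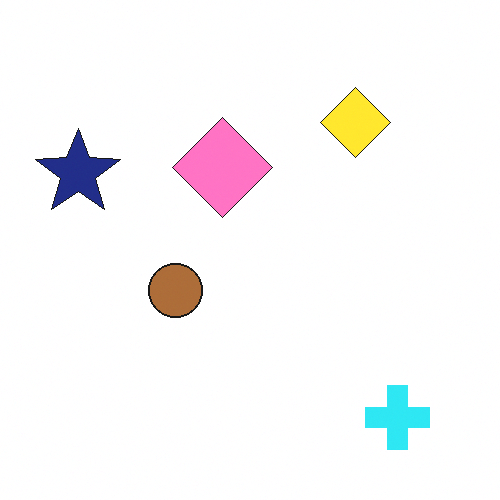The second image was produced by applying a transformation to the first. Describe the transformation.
The second image is the first brightened a little.

Every pixel — background and shapes alike — is uniformly brightened.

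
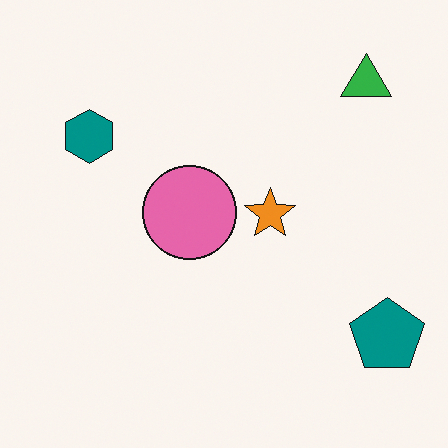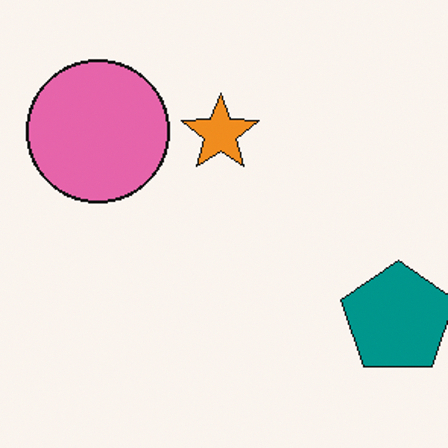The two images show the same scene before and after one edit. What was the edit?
It was cropped to a modestly smaller region and rescaled.

The visible shapes are larger and the field of view is narrower; shapes near the original edges may be partly or wholly outside the frame — a crop-and-rescale.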